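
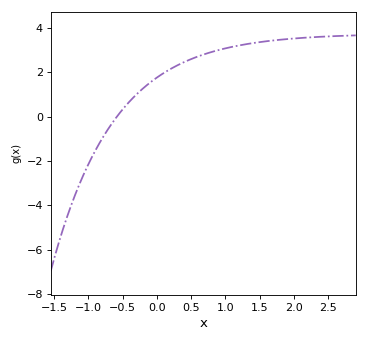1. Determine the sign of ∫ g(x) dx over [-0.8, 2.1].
positive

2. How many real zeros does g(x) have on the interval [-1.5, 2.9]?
1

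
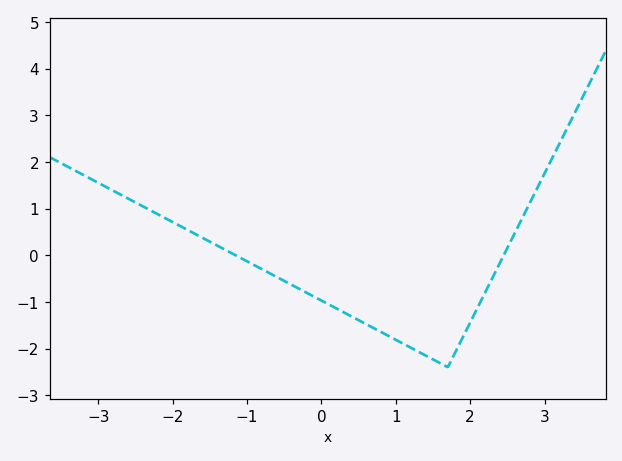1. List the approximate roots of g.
-1.2, 2.5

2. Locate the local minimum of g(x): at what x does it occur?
1.7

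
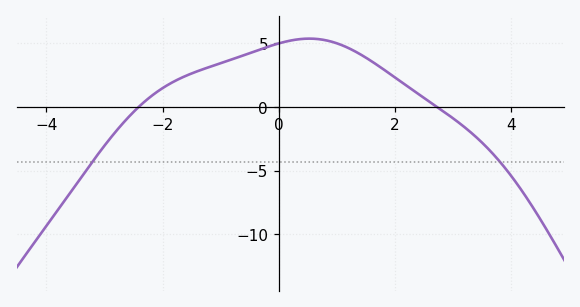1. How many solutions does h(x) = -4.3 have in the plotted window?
2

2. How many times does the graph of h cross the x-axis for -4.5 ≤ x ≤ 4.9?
2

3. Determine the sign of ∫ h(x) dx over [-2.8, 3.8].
positive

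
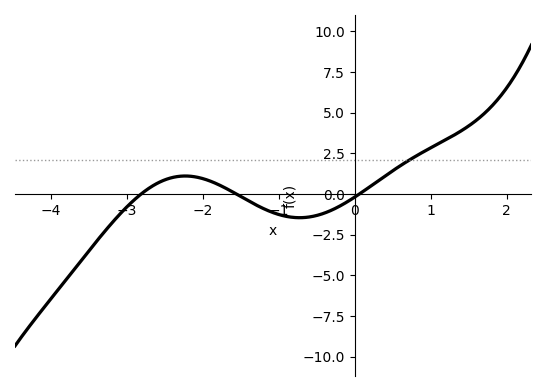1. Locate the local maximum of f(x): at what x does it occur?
-2.2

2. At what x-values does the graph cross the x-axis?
-2.8, -1.6, 0.1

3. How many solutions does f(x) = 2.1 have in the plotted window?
1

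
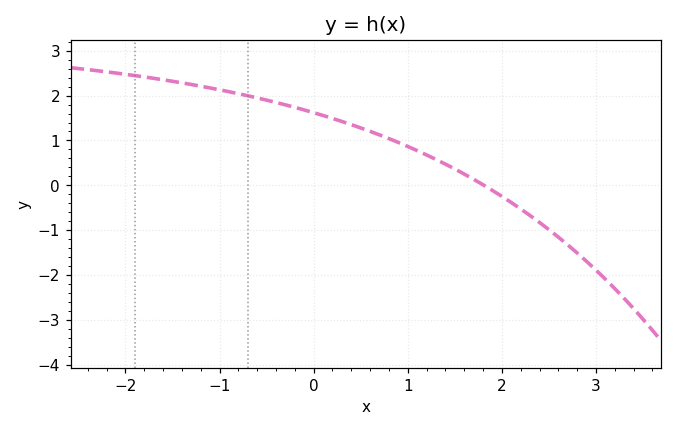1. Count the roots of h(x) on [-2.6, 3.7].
1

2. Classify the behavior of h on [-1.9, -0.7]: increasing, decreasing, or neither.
decreasing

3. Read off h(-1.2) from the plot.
2.2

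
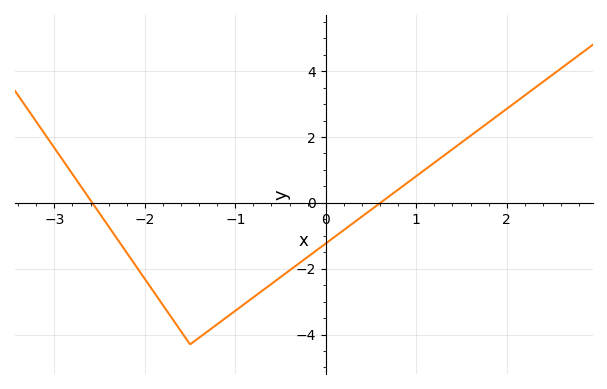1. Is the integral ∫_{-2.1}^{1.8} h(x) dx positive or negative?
negative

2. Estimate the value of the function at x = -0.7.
-2.6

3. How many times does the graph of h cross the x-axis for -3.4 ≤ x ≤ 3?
2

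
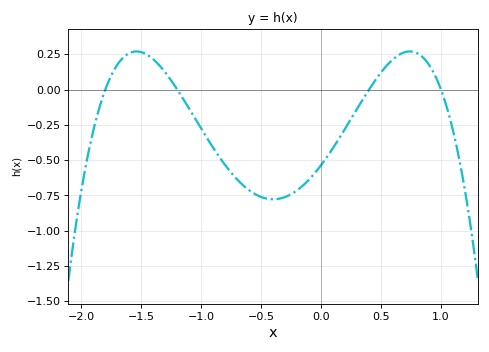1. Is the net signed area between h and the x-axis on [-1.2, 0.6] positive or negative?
negative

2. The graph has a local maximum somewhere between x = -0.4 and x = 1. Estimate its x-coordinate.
0.74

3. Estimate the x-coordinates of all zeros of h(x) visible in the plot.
-1.8, -1.2, 0.4, 1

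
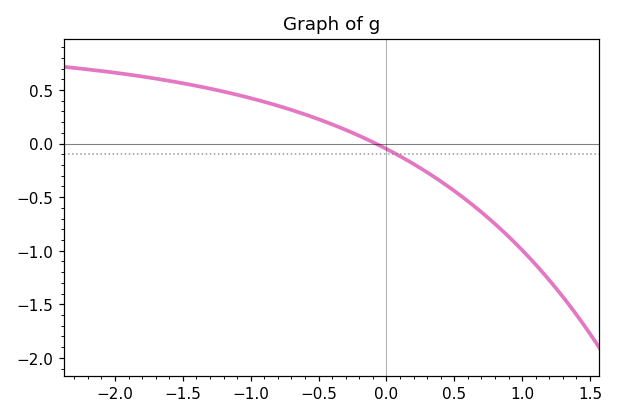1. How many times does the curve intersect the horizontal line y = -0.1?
1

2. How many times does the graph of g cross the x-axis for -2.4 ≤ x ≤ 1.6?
1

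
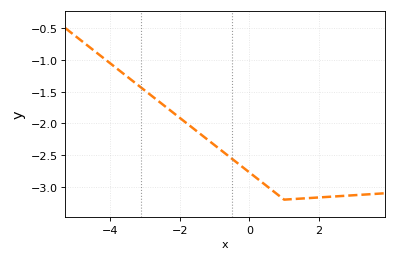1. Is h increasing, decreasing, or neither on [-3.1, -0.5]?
decreasing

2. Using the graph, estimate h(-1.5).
-2.13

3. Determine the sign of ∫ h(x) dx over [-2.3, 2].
negative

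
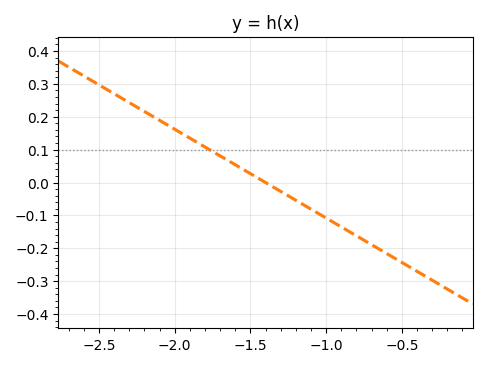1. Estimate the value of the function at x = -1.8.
0.108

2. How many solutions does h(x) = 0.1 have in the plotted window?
1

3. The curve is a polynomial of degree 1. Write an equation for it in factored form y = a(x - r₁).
y = -0.27(x + 1.4)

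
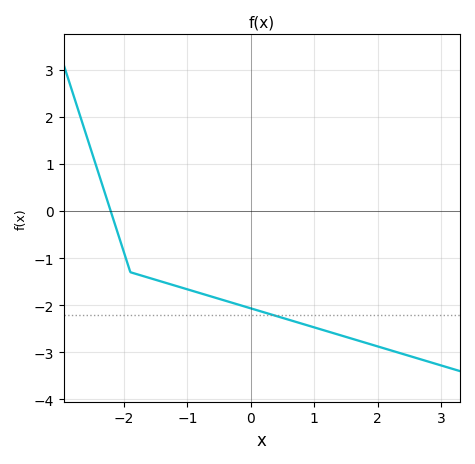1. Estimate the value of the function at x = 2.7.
-3.16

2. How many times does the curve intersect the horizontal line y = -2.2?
1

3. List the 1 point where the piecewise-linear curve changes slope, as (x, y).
(-1.9, -1.3)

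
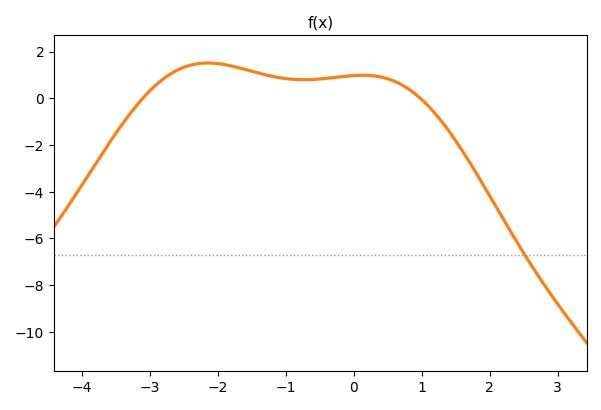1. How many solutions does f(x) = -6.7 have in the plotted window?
1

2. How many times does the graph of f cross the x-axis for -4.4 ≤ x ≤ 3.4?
2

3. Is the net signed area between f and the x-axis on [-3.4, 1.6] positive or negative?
positive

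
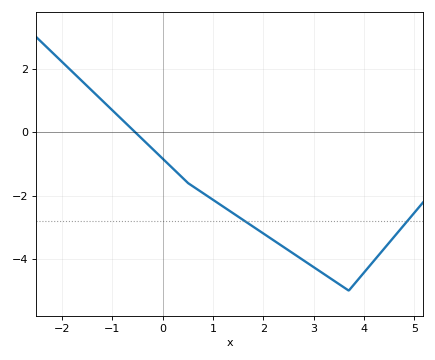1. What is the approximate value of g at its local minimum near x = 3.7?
-5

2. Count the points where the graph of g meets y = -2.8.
2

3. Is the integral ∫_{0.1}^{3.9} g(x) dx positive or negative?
negative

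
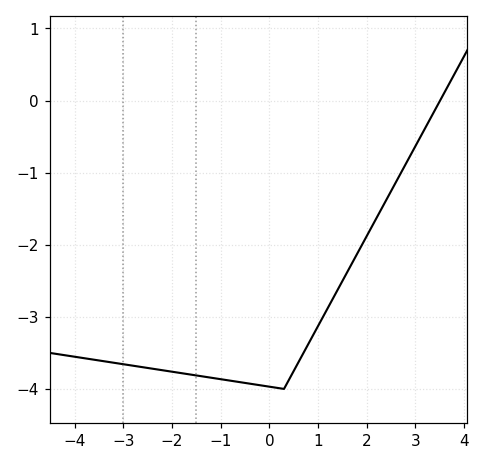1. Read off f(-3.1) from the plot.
-3.65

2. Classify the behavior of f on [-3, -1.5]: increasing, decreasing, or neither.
decreasing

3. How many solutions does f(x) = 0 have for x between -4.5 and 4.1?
1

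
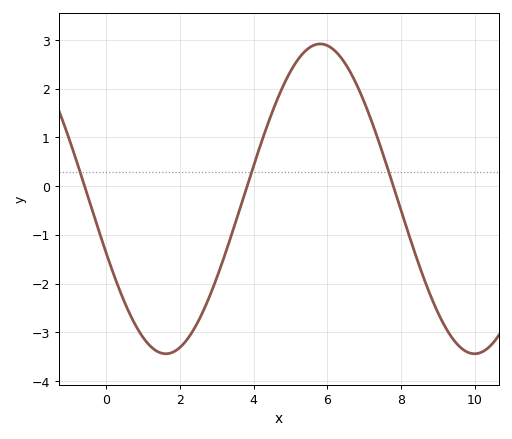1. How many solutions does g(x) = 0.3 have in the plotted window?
3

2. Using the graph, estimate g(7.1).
1.5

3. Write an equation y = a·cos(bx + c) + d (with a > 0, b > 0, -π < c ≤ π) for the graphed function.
y = 3.18cos(0.75x + 1.9) - 0.26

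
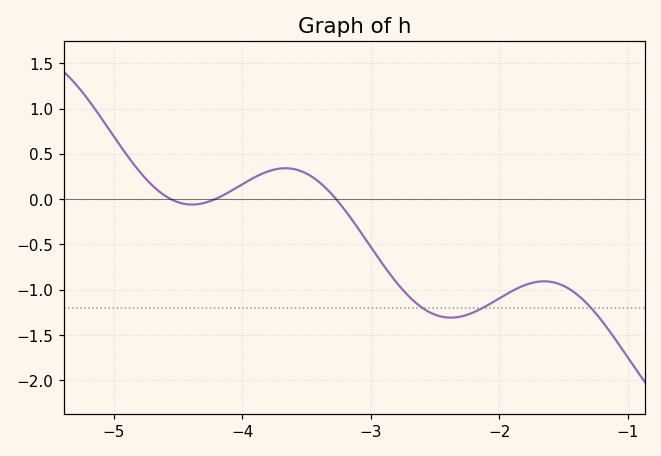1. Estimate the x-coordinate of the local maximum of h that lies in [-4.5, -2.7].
-3.66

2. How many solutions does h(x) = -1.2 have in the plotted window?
3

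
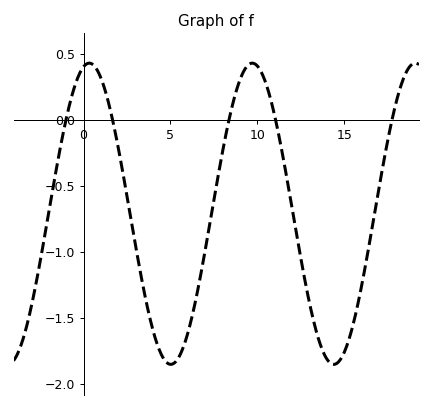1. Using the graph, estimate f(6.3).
-1.45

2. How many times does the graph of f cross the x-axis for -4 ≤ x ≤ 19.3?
5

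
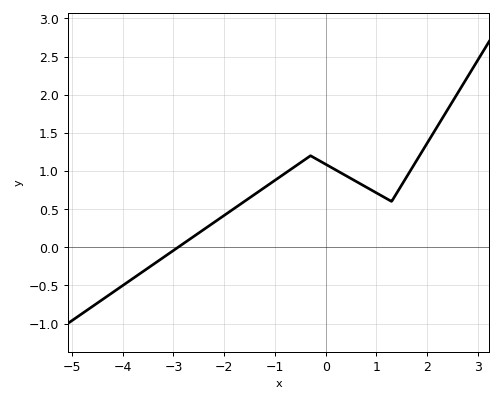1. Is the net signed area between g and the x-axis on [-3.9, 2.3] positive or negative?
positive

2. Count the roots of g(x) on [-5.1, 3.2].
1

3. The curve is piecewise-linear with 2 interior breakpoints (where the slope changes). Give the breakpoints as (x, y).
(-0.3, 1.2); (1.3, 0.6)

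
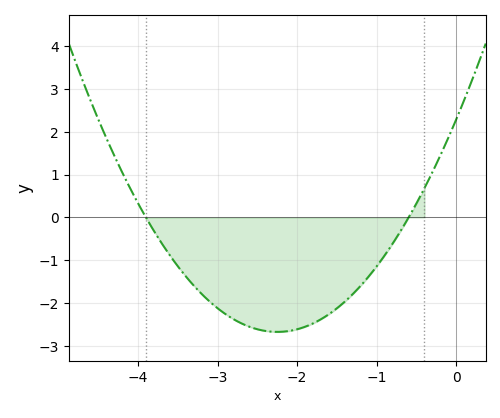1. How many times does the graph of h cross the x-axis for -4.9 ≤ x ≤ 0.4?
2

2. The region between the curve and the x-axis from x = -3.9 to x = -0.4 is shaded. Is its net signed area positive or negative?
negative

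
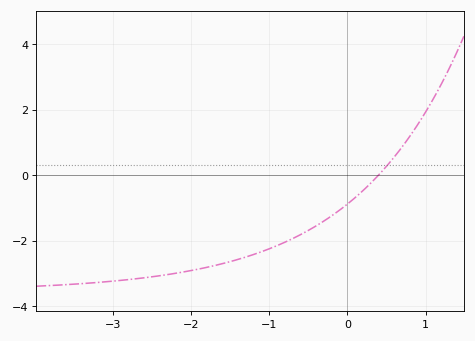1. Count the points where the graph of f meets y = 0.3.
1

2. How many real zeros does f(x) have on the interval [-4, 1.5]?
1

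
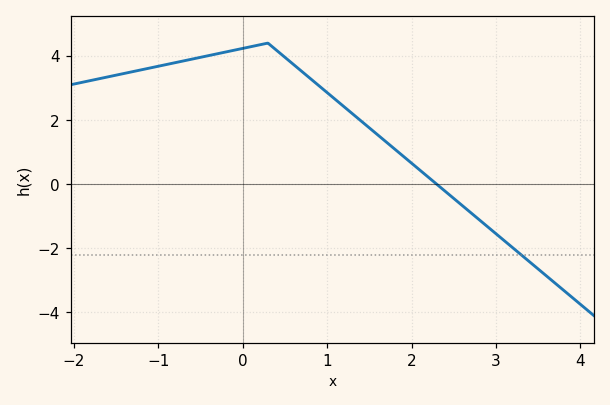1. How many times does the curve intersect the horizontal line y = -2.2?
1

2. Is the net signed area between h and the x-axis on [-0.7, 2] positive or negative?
positive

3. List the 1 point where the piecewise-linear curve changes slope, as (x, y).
(0.3, 4.4)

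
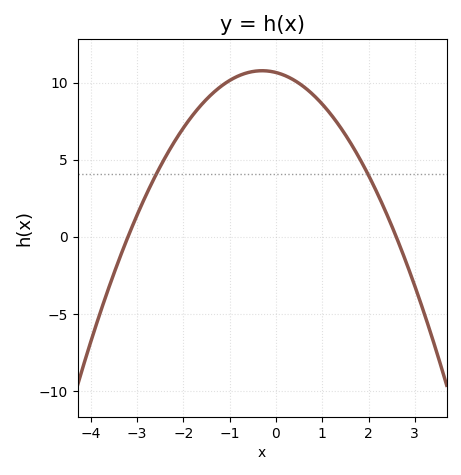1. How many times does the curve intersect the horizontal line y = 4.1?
2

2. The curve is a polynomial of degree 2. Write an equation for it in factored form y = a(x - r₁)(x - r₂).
y = -1.28(x + 3.2)(x - 2.6)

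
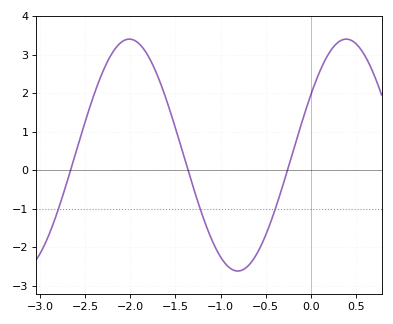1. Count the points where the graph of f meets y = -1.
3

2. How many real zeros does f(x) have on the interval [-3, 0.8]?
3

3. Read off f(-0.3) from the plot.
-0.3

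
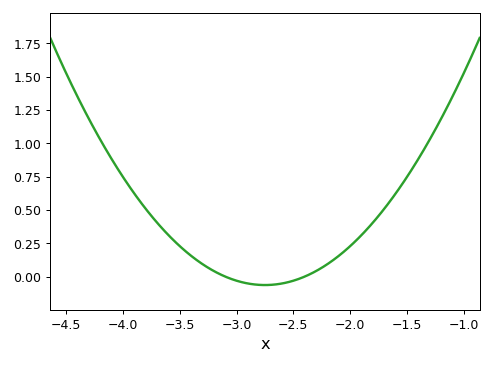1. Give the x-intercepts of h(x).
-3.1, -2.4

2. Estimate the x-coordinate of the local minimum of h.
-2.8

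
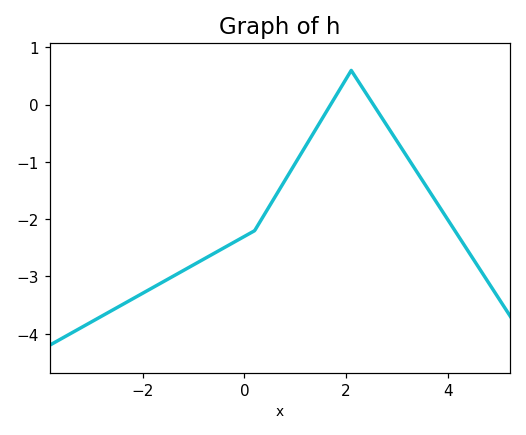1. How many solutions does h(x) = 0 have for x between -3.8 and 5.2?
2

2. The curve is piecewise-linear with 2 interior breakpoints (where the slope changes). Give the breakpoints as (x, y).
(0.2, -2.2); (2.1, 0.6)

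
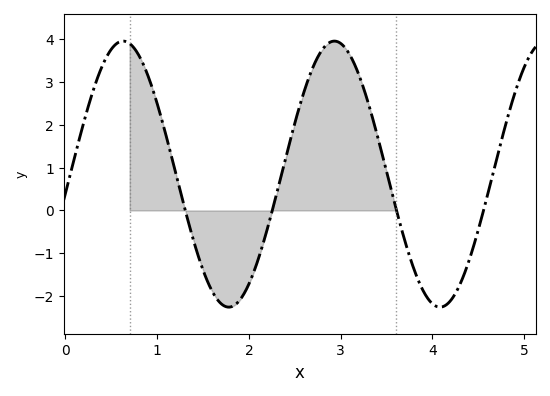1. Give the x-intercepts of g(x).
1.3, 2.3, 3.6, 4.6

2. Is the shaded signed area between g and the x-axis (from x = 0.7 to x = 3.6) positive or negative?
positive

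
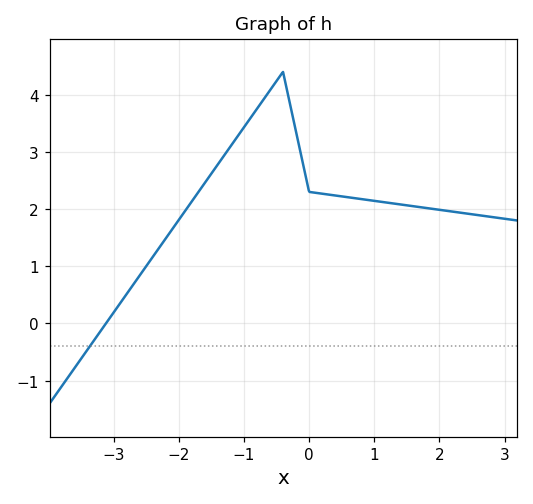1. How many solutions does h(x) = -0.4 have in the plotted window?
1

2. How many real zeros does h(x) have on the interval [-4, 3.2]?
1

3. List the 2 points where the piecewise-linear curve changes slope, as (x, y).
(-0.4, 4.4); (0, 2.3)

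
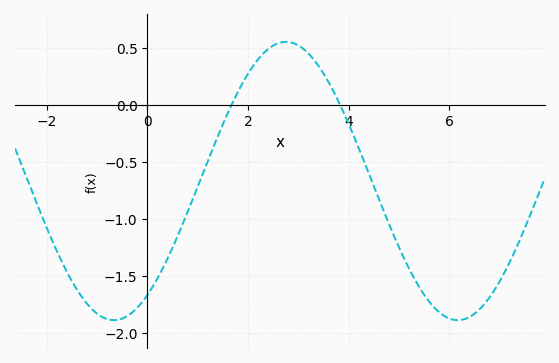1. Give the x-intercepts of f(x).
1.6, 3.8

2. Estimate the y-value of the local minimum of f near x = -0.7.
-1.9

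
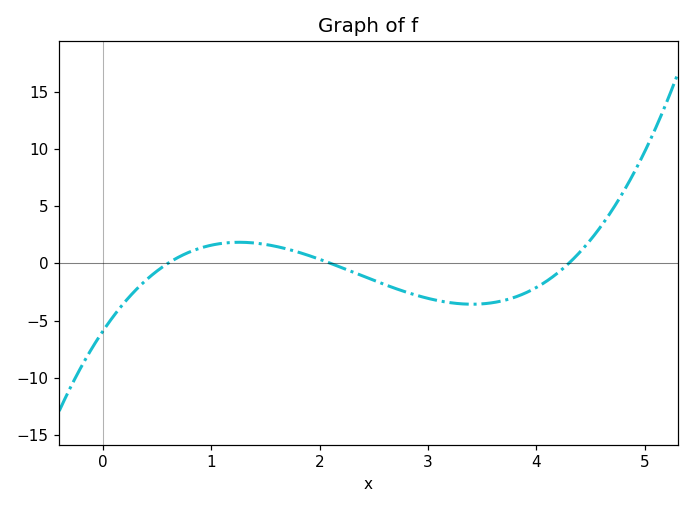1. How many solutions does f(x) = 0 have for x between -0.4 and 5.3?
3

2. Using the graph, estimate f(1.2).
1.82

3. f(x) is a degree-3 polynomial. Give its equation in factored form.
y = 1.09(x - 0.6)(x - 2.1)(x - 4.3)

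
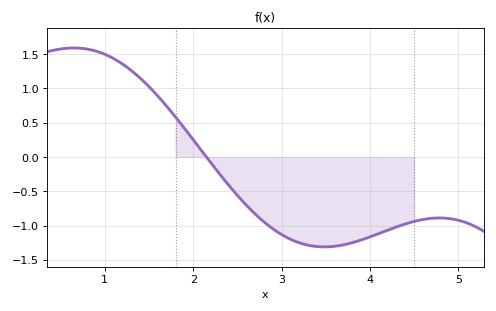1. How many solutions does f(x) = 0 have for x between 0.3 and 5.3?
1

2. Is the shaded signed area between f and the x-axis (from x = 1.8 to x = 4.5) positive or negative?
negative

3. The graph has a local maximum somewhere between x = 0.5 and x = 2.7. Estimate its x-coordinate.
0.651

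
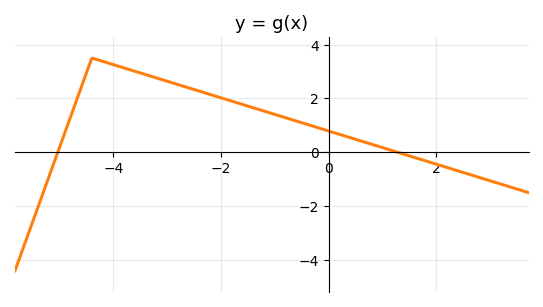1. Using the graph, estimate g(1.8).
-0.4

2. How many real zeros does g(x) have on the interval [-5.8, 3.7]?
2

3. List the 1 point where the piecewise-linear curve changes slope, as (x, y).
(-4.4, 3.5)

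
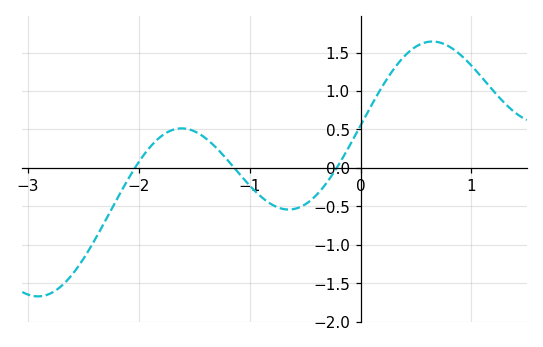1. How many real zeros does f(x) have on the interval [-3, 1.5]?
3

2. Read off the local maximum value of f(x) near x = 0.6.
1.65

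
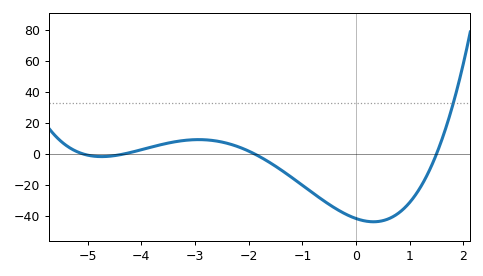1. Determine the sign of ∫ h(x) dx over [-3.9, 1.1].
negative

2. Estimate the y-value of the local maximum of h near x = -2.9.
9.09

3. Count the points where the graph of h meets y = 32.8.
1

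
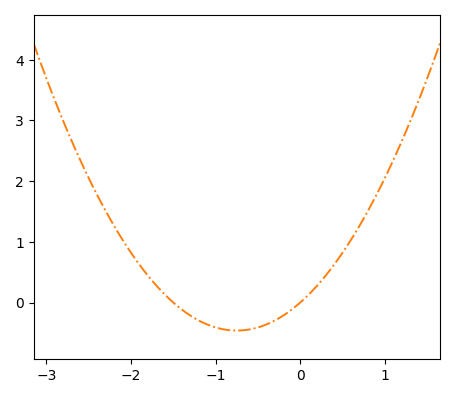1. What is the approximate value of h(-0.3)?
-0.3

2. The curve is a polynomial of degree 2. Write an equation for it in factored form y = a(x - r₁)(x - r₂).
y = 0.82(x + 1.5)(x - 0)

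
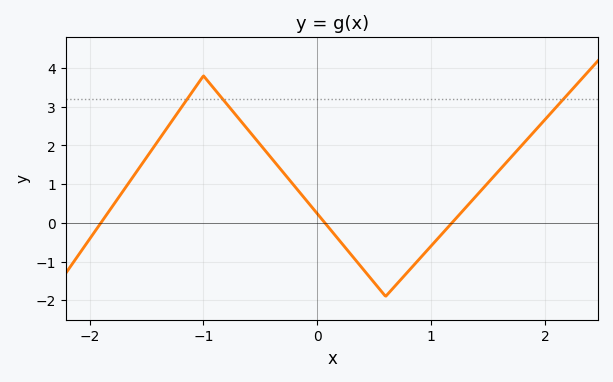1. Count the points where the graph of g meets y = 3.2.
3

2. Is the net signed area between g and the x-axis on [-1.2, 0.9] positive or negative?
positive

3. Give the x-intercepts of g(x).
-1.9, 0.1, 1.2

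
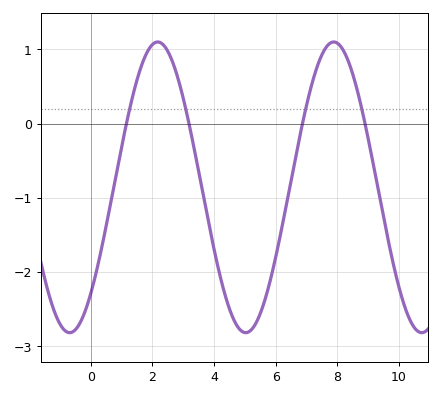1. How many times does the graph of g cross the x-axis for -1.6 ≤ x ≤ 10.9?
4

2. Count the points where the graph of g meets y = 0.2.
4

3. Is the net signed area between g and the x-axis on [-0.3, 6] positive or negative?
negative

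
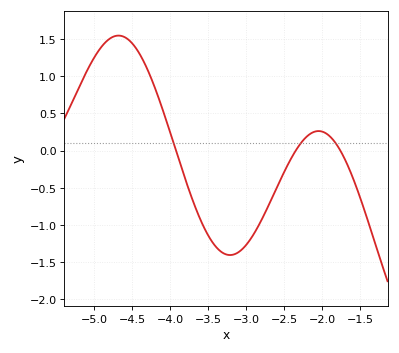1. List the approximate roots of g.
-3.9, -2.3, -1.8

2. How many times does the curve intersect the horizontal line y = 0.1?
3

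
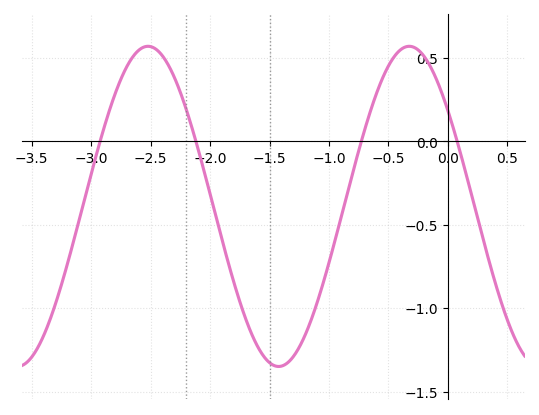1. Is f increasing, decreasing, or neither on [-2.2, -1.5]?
decreasing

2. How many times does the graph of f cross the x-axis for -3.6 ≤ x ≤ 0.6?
4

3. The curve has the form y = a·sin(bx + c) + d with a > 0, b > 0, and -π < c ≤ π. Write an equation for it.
y = 0.96sin(2.86x + 2.5) - 0.39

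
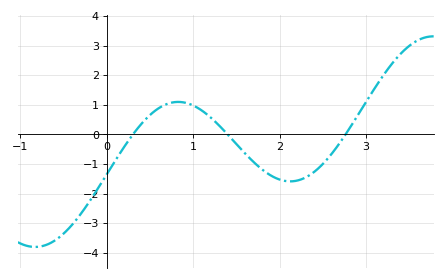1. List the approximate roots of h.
0.3, 1.4, 2.8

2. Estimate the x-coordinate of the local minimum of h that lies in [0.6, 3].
2.1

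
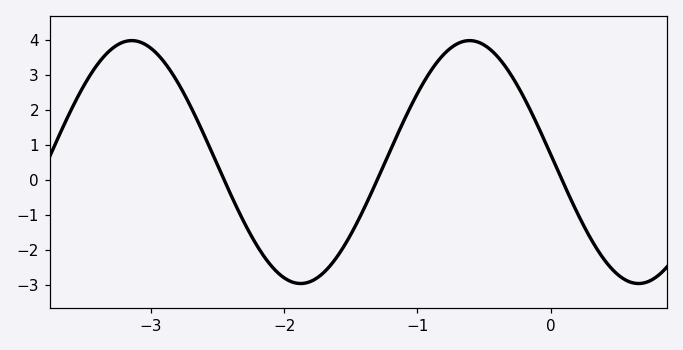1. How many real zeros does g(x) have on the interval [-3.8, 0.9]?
3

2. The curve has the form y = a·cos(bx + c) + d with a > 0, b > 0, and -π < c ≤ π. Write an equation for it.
y = 3.48cos(2.48x + 1.51) + 0.51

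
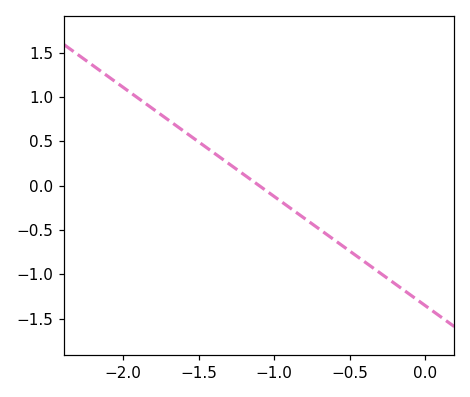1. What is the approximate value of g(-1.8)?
0.85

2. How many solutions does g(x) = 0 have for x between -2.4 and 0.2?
1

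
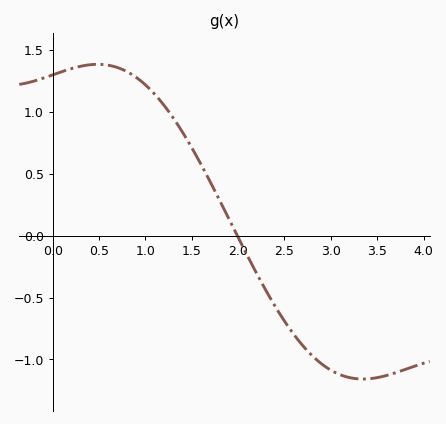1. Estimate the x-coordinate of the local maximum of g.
0.5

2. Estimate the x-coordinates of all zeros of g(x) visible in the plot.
2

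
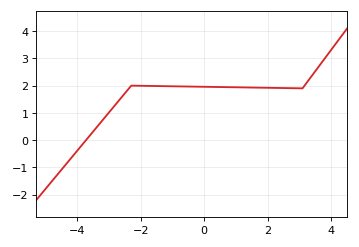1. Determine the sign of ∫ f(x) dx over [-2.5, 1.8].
positive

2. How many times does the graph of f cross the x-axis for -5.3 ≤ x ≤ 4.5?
1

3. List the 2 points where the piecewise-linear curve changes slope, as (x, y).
(-2.3, 2); (3.1, 1.9)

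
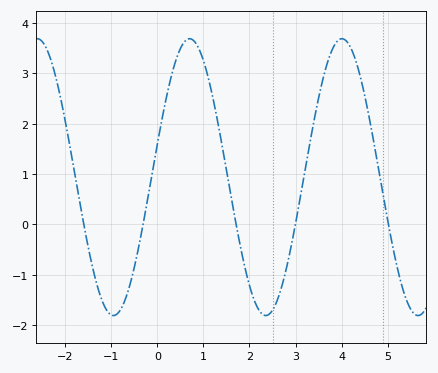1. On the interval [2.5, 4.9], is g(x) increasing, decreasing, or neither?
neither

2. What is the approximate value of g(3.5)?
2.51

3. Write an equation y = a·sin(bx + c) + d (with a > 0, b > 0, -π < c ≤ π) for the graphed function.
y = 2.75sin(1.9x + 0.242) + 0.94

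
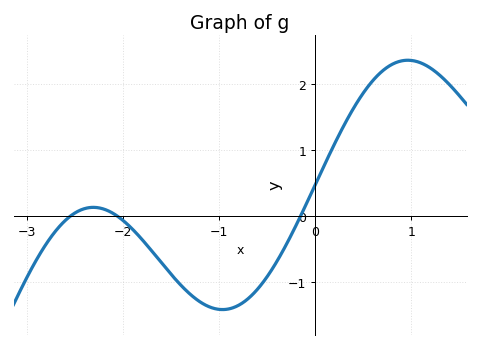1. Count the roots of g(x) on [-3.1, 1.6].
3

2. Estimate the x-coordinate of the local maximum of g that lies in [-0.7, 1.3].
0.963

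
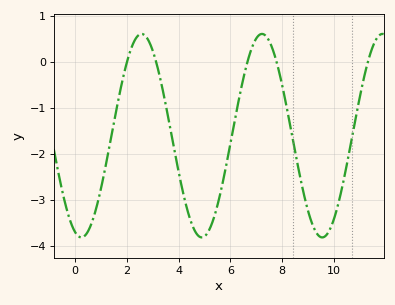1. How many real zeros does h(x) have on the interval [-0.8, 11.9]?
5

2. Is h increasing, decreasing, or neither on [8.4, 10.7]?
neither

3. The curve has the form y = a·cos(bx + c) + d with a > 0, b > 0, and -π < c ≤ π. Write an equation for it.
y = 2.21cos(1.35x + 2.82) - 1.61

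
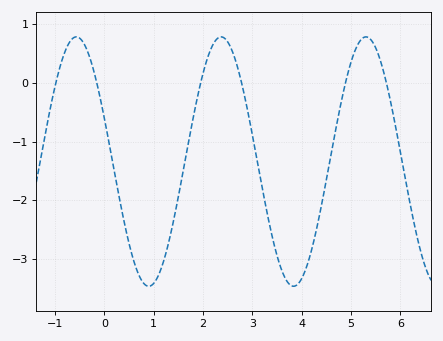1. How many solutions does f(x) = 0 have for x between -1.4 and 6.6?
6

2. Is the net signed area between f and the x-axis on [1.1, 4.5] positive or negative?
negative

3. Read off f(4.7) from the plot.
-0.751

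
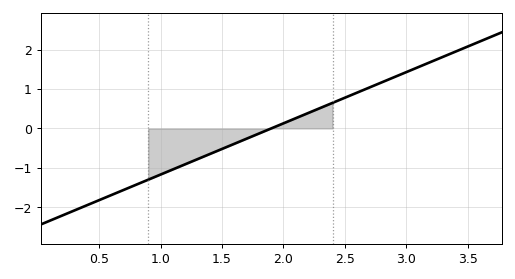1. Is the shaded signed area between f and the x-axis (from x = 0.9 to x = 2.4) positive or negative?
negative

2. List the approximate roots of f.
1.9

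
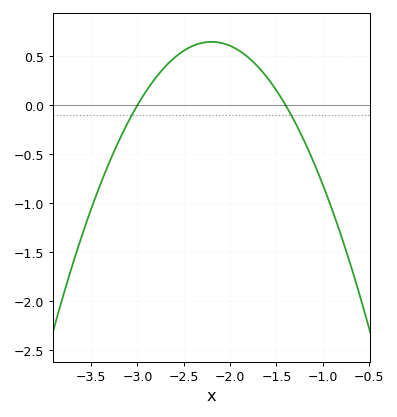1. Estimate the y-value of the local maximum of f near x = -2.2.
0.65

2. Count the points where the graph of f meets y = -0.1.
2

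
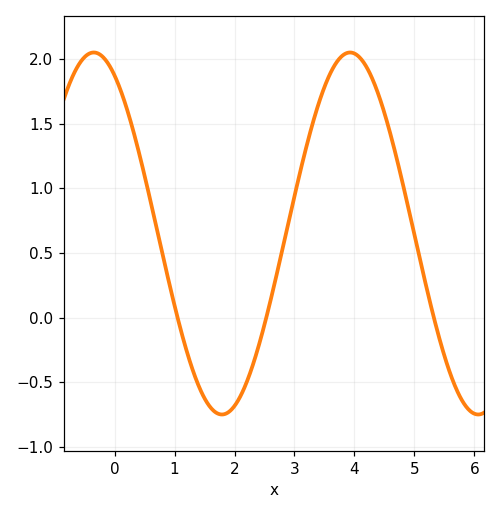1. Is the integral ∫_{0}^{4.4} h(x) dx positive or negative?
positive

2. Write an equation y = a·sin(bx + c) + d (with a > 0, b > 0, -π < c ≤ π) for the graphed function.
y = 1.4sin(1.47x + 2.08) + 0.65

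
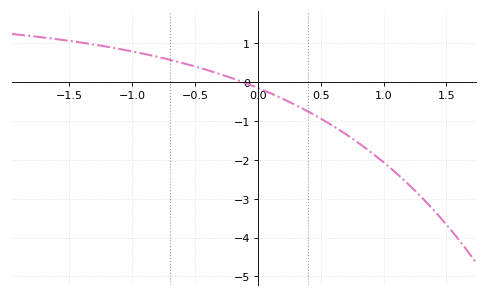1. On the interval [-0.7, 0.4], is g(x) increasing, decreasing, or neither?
decreasing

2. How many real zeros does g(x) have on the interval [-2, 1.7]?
1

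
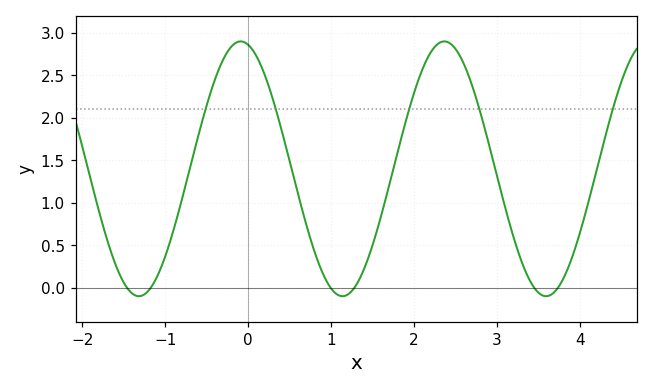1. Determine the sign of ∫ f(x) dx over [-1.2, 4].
positive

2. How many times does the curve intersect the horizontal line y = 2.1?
5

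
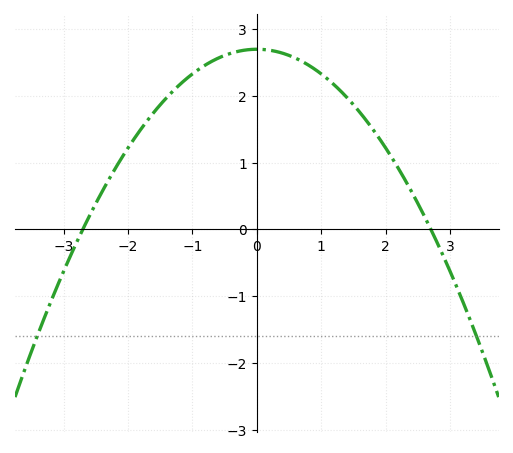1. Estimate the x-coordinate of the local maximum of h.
0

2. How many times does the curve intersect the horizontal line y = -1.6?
2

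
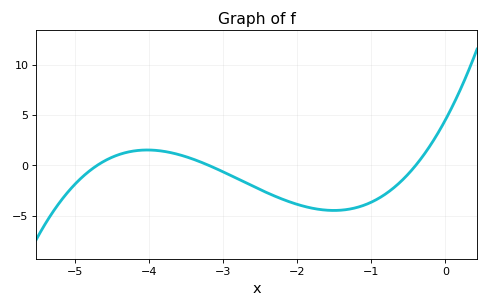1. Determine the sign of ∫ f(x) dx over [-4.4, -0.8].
negative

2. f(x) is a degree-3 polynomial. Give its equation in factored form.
y = 0.75(x + 4.7)(x + 3.2)(x + 0.4)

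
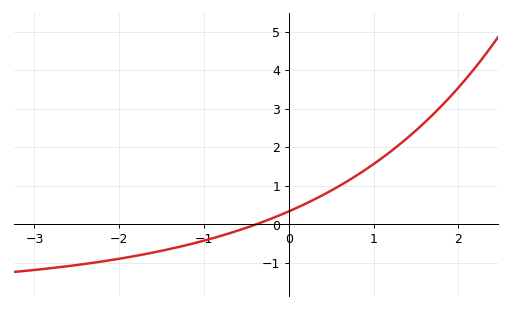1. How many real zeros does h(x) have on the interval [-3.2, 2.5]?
1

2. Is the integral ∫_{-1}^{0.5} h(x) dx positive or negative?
positive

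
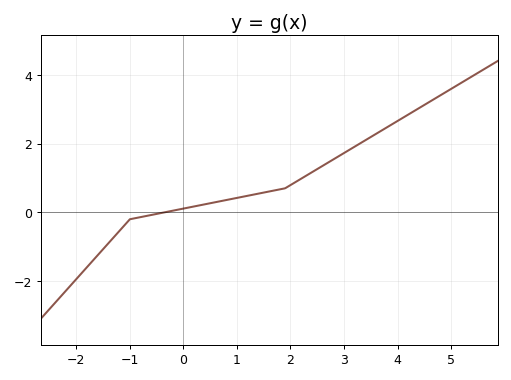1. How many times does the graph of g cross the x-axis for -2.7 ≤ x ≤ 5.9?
1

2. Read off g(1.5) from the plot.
0.576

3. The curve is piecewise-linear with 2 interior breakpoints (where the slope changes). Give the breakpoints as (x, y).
(-1, -0.2); (1.9, 0.7)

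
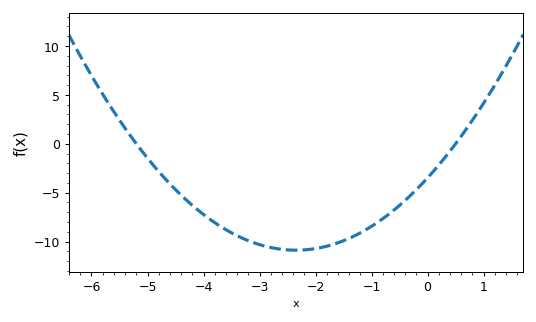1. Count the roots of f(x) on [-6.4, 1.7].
2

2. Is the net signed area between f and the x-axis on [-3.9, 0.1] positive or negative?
negative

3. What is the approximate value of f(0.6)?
1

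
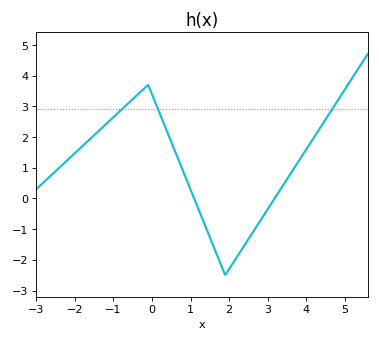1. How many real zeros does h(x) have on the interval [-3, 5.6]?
2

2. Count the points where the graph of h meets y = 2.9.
3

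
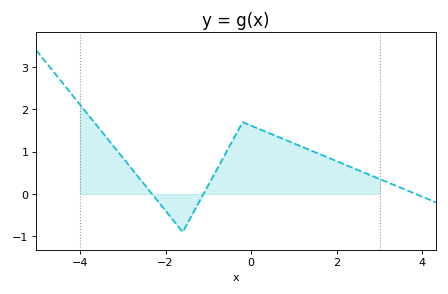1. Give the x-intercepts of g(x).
-2.4, -1.2, 3.8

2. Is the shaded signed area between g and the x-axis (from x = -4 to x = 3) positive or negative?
positive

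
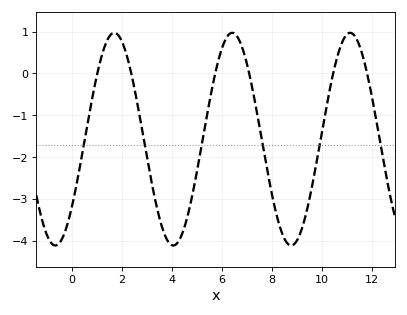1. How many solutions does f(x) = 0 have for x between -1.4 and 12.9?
6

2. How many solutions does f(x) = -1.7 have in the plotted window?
6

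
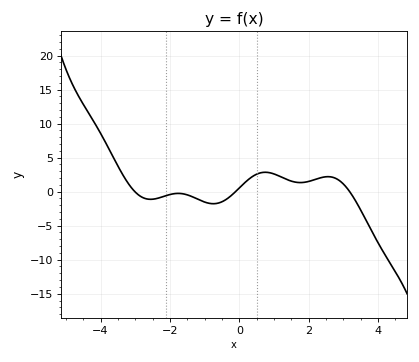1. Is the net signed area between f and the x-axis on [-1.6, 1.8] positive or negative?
positive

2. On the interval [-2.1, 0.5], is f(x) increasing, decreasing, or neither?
neither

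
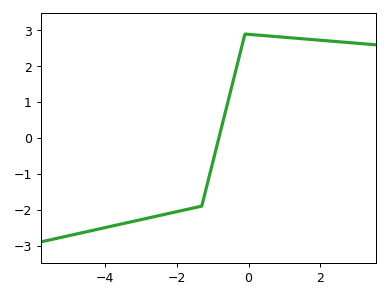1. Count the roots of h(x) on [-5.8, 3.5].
1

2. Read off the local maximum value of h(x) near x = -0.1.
2.9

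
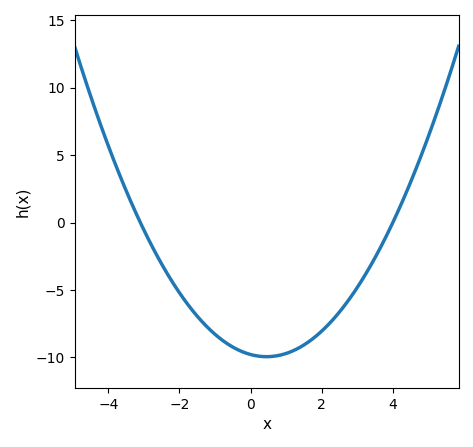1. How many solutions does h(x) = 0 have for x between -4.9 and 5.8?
2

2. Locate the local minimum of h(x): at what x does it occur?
0.4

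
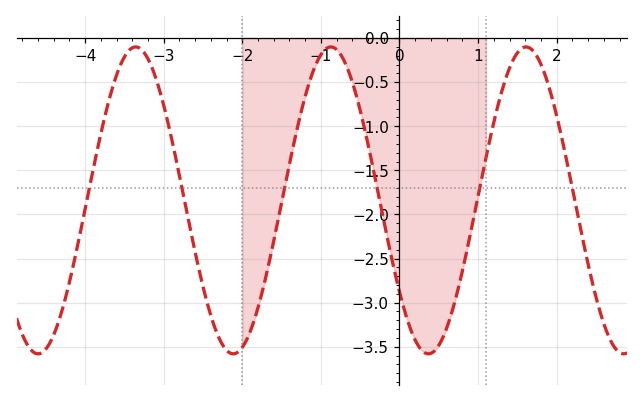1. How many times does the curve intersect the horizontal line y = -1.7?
6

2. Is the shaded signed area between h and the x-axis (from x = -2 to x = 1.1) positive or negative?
negative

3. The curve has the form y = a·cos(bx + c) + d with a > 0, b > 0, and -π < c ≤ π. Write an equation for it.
y = 1.74cos(2.53x + 2.21) - 1.84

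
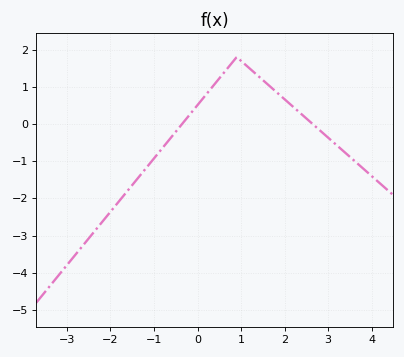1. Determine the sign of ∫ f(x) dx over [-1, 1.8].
positive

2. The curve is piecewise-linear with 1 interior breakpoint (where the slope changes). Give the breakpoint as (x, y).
(0.9, 1.8)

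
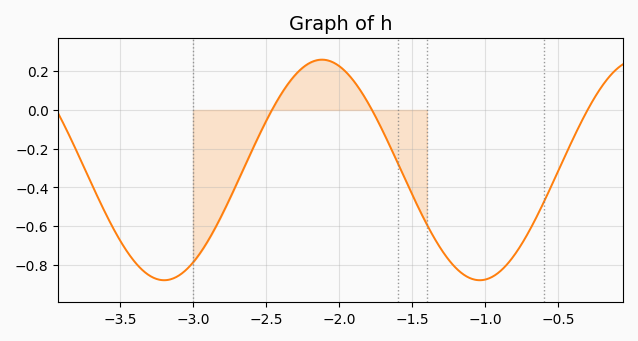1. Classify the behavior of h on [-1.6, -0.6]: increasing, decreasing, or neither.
neither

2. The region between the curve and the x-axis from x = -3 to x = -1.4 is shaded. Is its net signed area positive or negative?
negative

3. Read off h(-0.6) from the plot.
-0.48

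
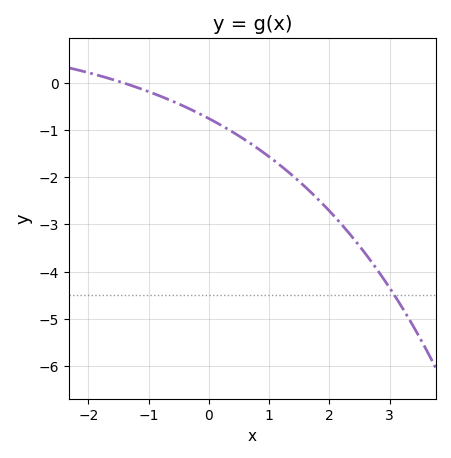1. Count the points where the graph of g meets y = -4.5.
1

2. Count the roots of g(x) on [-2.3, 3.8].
1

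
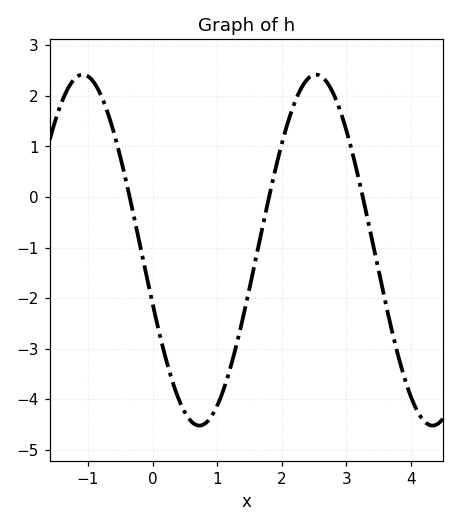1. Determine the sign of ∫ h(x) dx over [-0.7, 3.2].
negative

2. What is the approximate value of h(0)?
-2.11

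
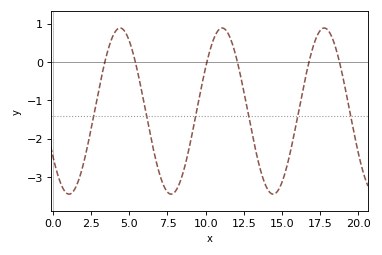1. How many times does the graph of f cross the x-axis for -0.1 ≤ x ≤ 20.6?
6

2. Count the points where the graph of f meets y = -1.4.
6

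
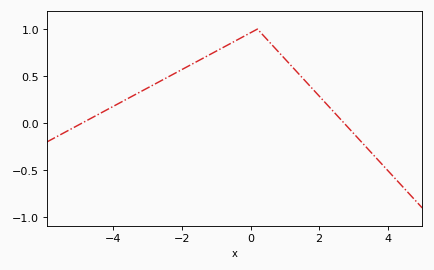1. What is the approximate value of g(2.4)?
0.13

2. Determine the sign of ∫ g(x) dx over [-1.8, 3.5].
positive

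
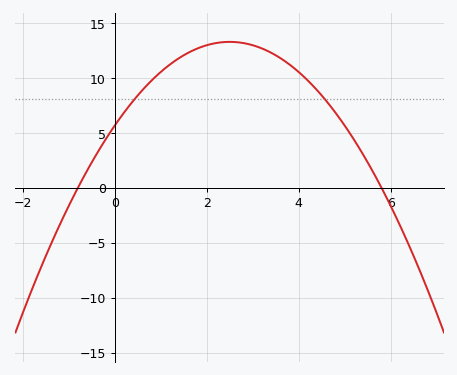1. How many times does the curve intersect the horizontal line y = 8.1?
2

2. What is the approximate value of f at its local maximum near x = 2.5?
13.5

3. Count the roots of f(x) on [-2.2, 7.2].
2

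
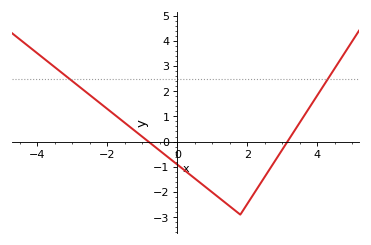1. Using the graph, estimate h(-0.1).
-0.801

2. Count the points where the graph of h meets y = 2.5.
2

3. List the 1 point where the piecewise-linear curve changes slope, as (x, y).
(1.8, -2.9)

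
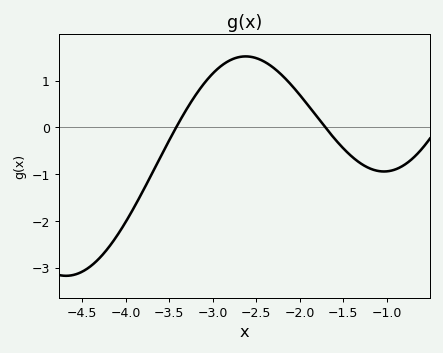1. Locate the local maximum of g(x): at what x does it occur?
-2.62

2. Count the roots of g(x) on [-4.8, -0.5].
2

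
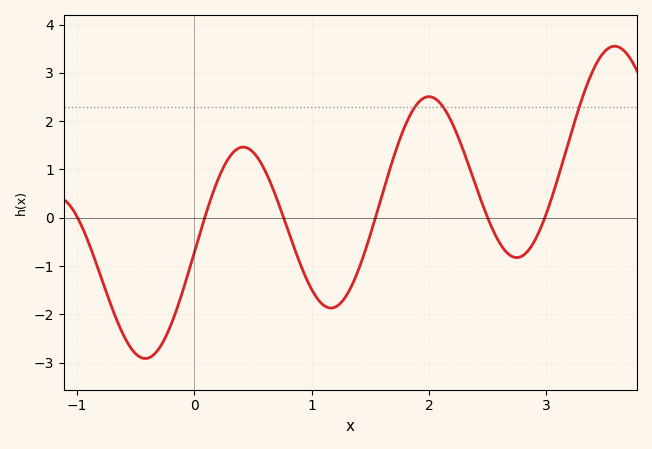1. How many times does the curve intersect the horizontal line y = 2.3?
3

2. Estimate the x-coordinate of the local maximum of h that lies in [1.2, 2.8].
2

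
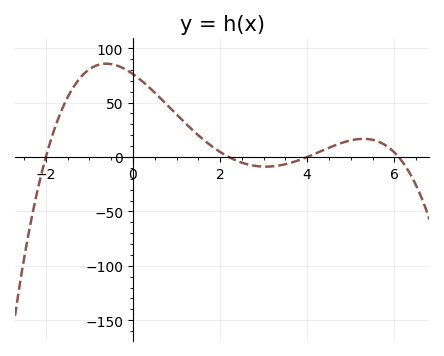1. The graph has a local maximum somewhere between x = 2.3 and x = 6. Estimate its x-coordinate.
5.2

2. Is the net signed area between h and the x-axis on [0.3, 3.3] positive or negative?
positive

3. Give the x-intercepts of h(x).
-2, 2.2, 4, 6.2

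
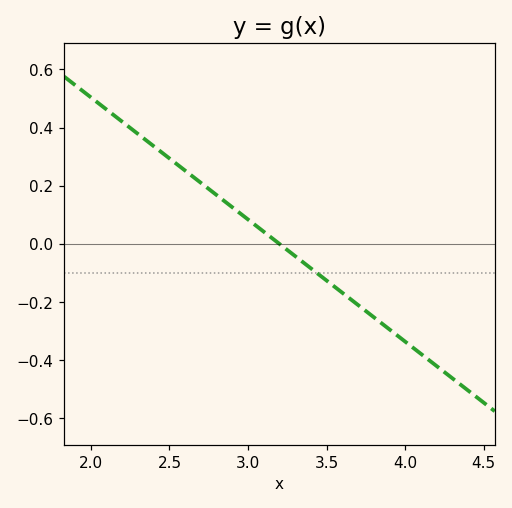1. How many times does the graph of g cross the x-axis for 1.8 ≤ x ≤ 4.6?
1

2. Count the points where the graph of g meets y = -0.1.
1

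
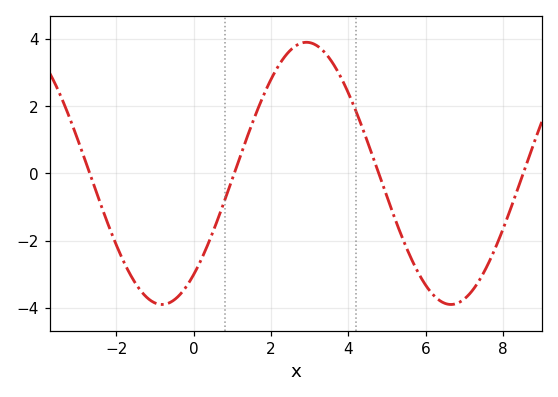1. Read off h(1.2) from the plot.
0.498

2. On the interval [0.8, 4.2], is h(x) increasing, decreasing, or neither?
neither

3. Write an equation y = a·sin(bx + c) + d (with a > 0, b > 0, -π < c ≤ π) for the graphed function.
y = 3.9sin(0.84x - 0.88) + 0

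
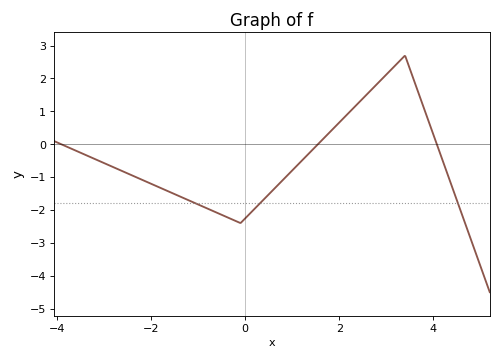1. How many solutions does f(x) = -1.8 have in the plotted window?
3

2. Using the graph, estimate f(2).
0.7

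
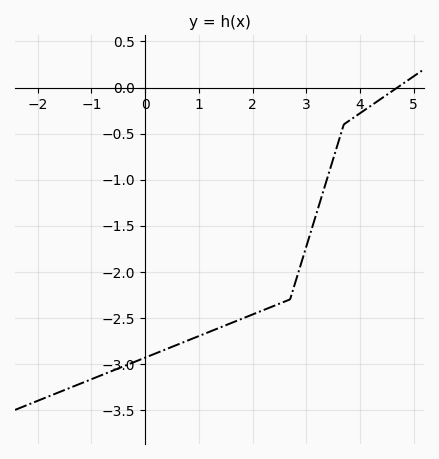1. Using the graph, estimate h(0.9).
-2.72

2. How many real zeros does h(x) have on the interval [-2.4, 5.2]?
1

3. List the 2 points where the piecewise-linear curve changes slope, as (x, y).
(2.7, -2.3); (3.7, -0.4)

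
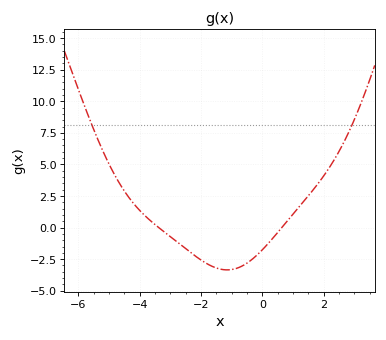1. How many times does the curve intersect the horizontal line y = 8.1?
2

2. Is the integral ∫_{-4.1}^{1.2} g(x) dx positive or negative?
negative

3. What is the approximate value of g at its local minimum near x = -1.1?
-3.4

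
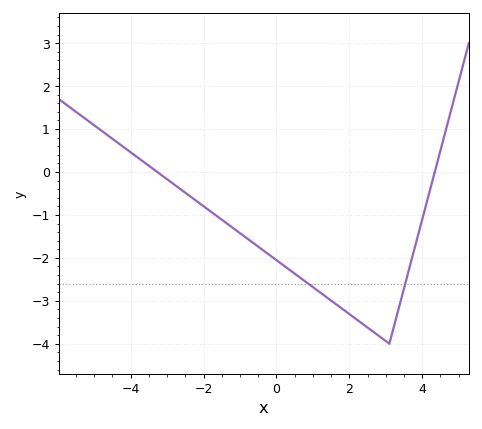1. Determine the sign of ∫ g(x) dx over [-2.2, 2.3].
negative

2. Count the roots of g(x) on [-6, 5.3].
2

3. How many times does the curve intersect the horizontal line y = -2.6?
2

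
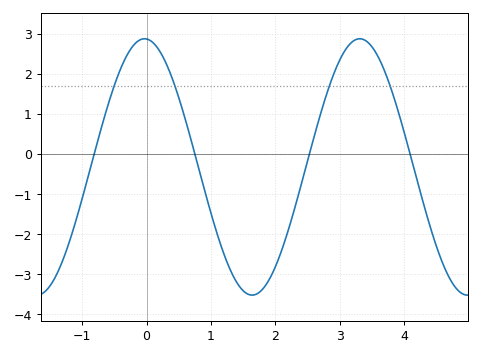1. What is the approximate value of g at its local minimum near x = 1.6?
-3.5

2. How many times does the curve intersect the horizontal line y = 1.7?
4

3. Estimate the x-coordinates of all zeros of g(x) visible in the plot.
-0.8, 0.7, 2.5, 4.1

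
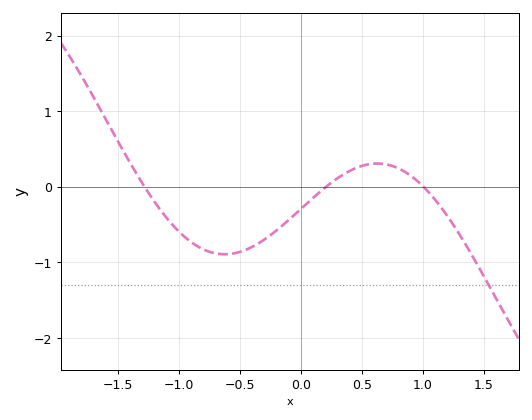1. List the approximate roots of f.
-1.28, 0.206, 1.01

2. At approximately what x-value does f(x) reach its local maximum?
0.625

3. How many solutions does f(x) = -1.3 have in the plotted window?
1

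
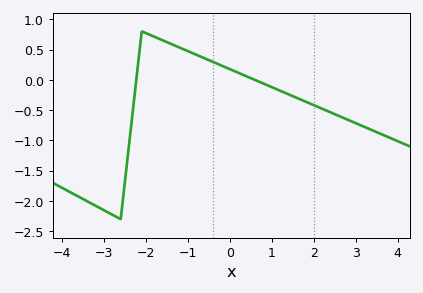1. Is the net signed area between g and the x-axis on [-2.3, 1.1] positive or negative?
positive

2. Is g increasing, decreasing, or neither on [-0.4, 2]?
decreasing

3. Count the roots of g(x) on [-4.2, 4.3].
2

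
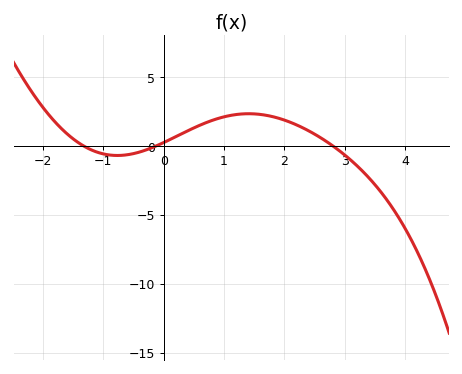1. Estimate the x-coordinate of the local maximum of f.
1.41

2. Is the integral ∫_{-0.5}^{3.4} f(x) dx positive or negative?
positive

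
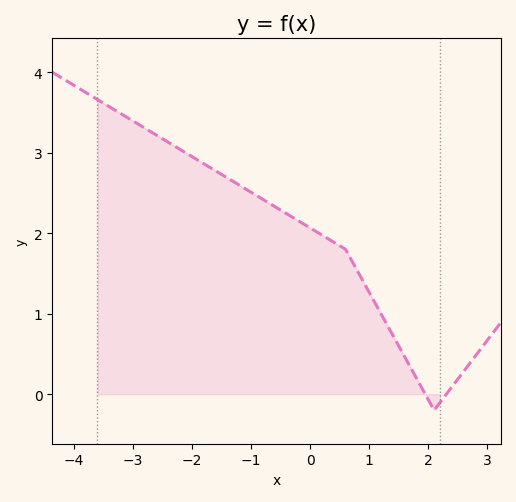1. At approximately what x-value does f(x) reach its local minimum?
2.1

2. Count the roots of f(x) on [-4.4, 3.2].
2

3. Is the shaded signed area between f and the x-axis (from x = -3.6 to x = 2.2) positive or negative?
positive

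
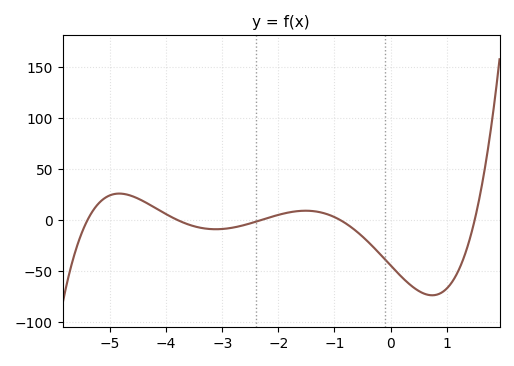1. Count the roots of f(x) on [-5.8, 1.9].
5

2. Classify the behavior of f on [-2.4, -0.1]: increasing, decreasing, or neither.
neither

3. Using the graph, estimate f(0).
-44.6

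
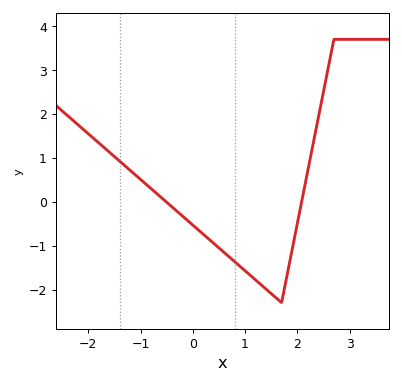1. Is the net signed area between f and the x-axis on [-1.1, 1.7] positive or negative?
negative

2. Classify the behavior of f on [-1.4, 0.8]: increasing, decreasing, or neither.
decreasing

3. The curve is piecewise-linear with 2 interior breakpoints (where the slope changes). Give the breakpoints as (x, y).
(1.7, -2.3); (2.7, 3.7)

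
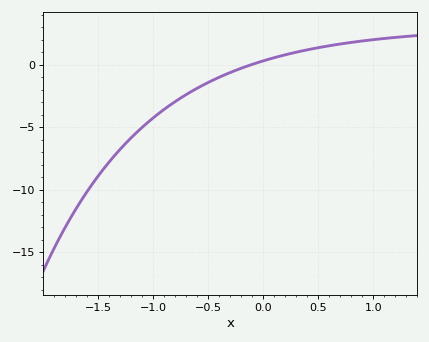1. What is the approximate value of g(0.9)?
1.91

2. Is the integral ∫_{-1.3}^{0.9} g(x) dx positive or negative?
negative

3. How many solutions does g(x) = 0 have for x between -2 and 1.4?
1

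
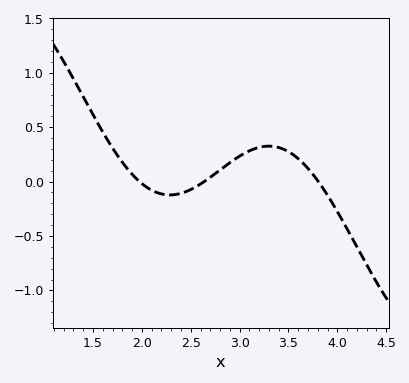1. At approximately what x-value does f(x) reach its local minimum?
2.3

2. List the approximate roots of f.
2, 2.65, 3.8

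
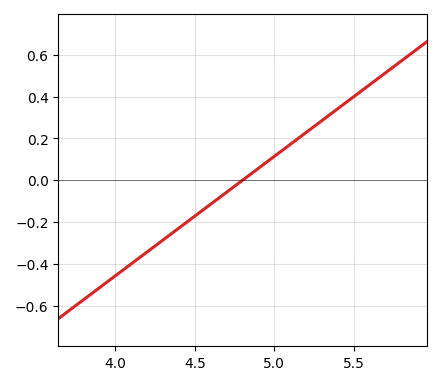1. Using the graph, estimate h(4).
-0.456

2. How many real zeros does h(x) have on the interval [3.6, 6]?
1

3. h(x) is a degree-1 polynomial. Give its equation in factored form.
y = 0.57(x - 4.8)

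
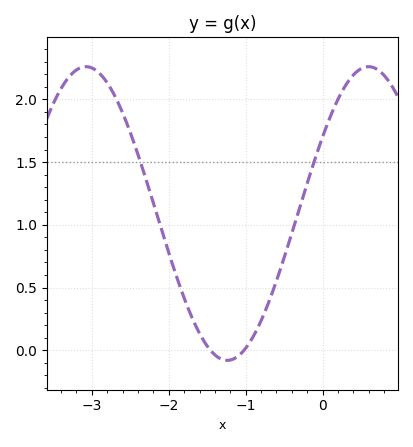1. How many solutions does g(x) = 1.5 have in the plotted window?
2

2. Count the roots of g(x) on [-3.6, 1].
2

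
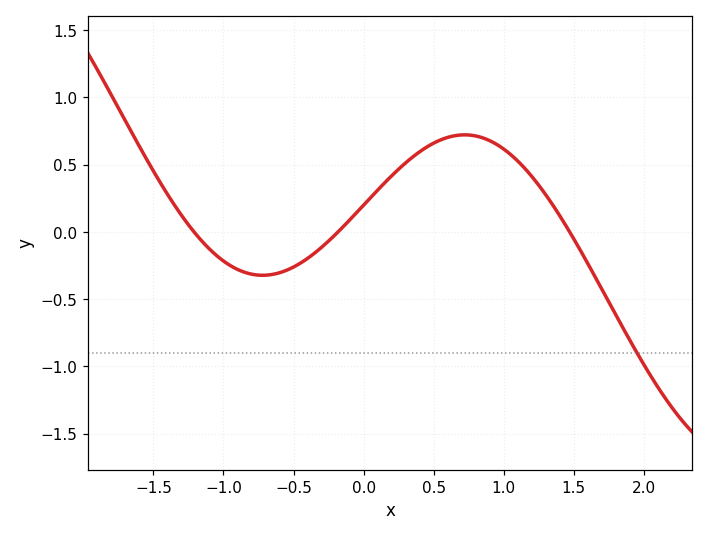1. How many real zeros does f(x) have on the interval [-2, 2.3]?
3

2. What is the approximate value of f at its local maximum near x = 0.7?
0.722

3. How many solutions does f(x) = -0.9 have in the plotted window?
1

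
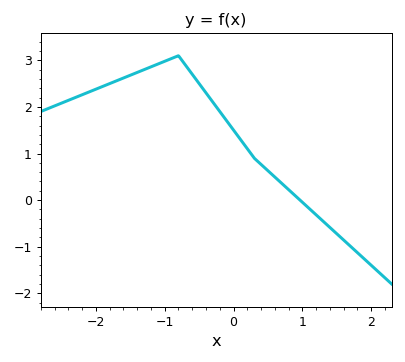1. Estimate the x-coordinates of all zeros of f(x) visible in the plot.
0.965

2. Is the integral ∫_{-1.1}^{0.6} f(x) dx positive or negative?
positive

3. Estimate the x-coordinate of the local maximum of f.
-0.802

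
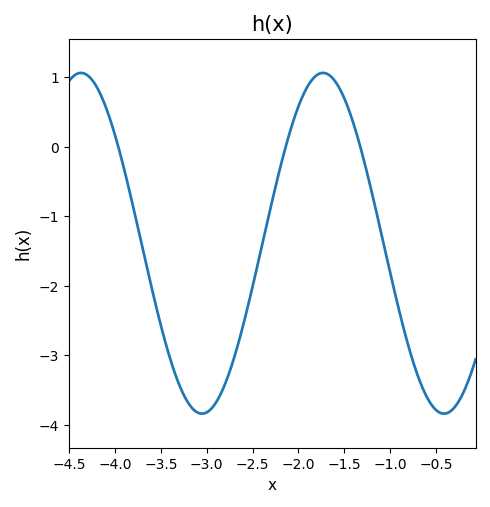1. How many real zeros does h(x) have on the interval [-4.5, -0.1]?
3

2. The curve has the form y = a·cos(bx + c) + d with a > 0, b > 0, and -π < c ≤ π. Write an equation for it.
y = 2.45cos(2.38x - 2.16) - 1.39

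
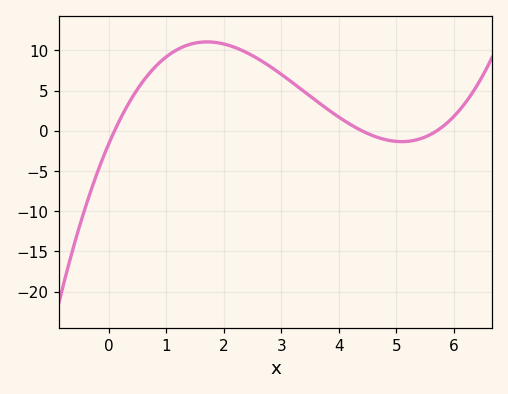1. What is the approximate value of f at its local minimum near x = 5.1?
-1.5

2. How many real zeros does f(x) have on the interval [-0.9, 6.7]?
3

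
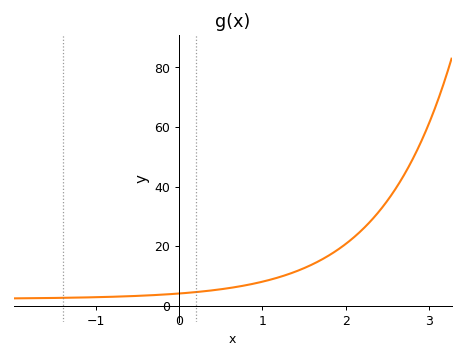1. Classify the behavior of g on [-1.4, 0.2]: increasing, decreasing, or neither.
increasing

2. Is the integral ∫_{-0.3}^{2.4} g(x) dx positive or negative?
positive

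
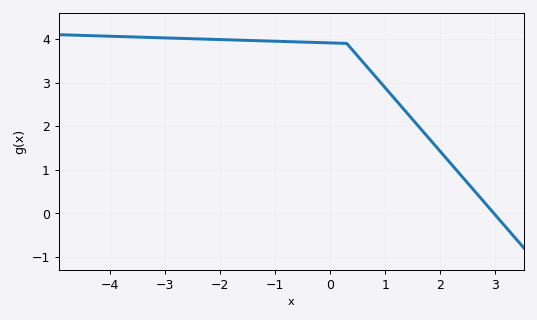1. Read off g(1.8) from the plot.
1.7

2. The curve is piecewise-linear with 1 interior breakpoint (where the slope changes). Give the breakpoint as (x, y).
(0.3, 3.9)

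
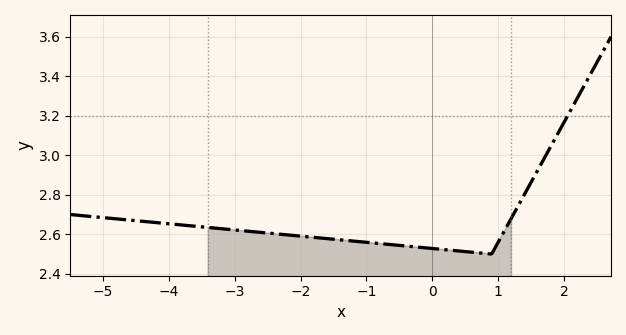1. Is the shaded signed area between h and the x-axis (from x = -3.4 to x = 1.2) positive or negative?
positive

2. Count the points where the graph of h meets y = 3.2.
1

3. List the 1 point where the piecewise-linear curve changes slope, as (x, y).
(0.9, 2.5)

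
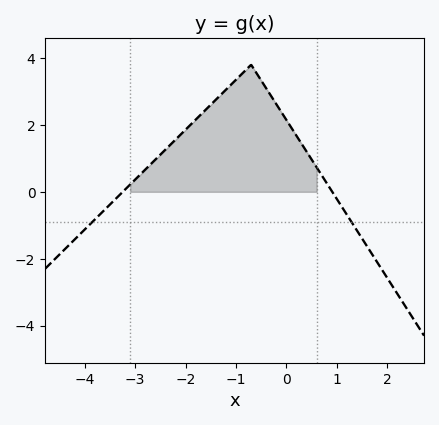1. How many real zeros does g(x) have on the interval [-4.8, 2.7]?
2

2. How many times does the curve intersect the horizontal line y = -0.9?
2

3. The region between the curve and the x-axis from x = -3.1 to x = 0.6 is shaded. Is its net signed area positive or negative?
positive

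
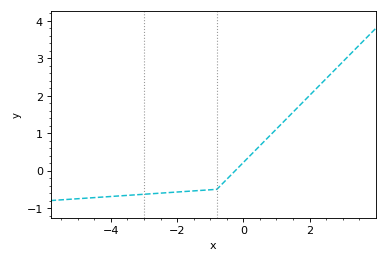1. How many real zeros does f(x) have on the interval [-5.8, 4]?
1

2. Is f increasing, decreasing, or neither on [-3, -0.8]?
increasing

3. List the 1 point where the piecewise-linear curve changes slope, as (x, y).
(-0.8, -0.5)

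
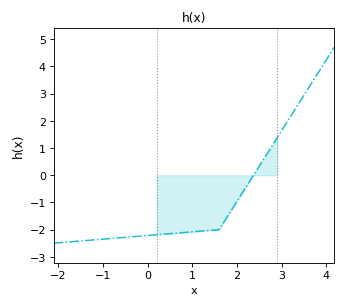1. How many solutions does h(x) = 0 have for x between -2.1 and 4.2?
1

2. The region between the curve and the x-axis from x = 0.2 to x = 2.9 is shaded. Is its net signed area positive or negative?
negative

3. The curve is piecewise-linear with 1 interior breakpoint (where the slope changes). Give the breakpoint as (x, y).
(1.6, -2)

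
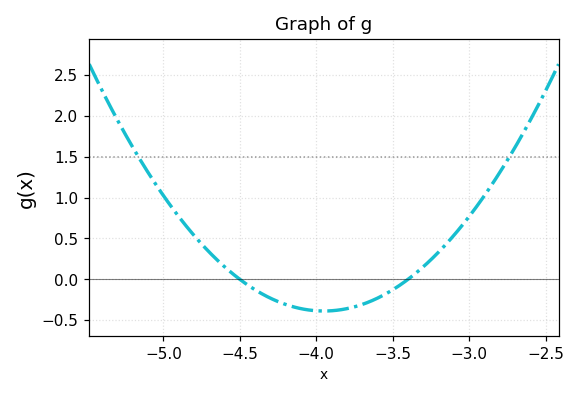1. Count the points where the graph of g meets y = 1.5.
2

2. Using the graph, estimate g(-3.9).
-0.4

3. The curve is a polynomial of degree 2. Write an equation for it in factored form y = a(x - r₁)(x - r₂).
y = 1.28(x + 4.5)(x + 3.4)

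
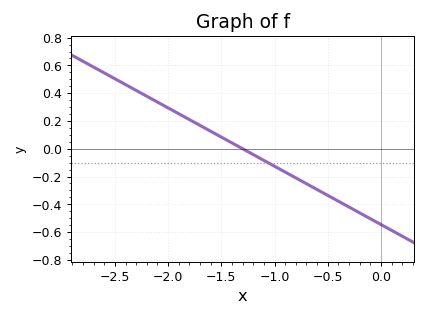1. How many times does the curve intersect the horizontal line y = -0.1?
1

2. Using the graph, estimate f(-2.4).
0.462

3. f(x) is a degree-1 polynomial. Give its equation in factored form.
y = -0.42(x + 1.3)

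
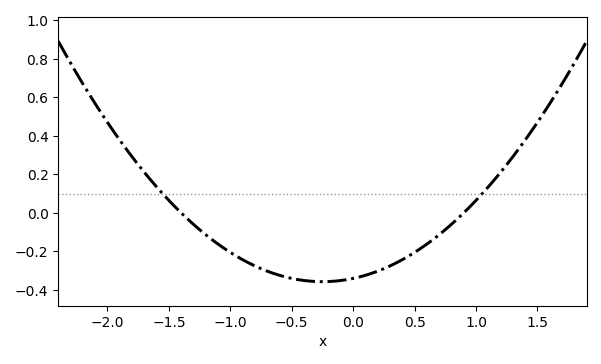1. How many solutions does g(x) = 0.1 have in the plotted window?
2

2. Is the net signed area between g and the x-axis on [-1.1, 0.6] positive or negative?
negative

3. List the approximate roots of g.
-1.4, 0.9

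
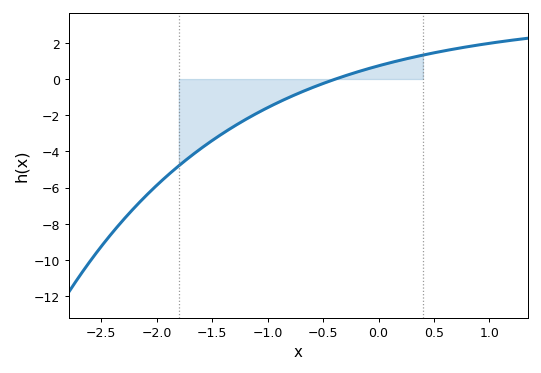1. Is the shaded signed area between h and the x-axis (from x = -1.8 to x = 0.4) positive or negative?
negative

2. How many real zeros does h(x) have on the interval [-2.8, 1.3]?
1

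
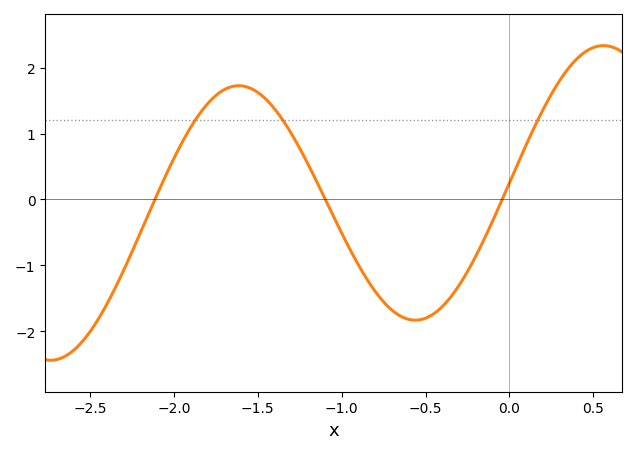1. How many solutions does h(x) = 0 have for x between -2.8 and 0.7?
3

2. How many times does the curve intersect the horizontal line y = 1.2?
3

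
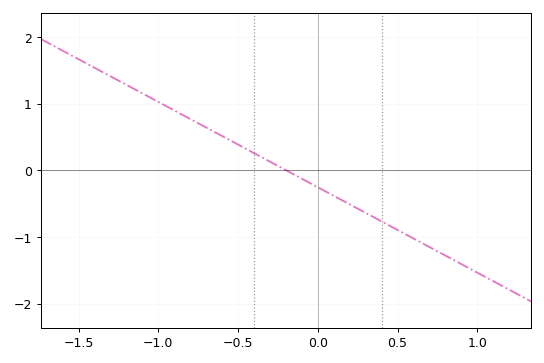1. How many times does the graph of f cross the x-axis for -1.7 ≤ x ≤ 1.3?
1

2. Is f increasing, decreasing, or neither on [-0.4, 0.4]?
decreasing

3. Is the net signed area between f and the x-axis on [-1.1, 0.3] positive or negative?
positive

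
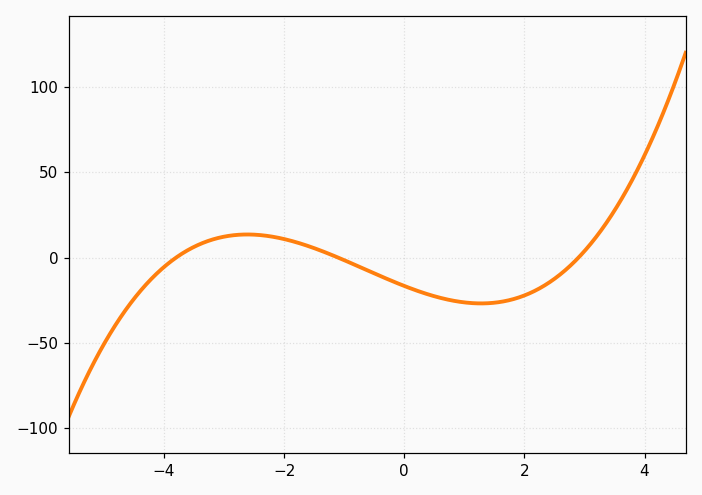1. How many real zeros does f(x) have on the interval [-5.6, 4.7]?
3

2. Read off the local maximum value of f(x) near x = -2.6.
13.6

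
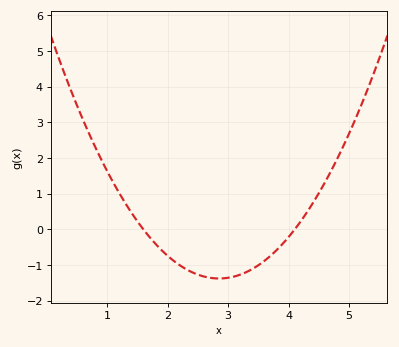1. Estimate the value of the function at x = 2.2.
-1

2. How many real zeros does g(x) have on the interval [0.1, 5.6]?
2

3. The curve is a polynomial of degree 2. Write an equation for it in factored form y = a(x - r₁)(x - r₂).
y = 0.88(x - 1.6)(x - 4.1)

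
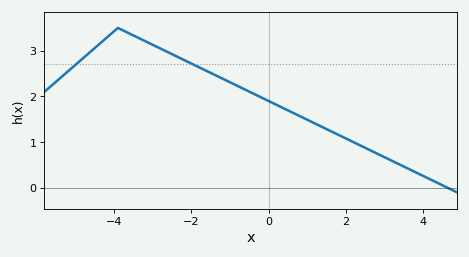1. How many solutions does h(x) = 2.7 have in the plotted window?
2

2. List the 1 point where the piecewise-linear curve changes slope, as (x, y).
(-3.9, 3.5)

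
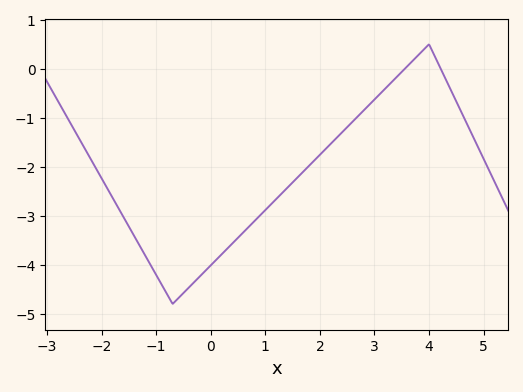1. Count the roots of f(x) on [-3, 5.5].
2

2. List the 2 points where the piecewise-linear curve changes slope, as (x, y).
(-0.7, -4.8); (4, 0.5)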